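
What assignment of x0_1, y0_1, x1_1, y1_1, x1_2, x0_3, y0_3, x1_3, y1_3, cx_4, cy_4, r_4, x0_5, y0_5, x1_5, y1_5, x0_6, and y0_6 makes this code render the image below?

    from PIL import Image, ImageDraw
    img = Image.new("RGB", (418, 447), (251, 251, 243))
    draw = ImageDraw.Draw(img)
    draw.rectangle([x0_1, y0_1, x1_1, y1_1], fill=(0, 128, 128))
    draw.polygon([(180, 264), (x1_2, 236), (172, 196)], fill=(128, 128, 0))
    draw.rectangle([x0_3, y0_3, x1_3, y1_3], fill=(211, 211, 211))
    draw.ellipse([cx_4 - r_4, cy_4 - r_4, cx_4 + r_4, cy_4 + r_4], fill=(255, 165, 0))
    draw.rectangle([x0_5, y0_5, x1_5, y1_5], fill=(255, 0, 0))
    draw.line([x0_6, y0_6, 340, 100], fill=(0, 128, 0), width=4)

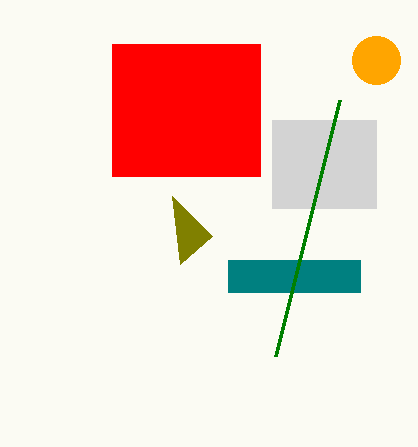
x0_1 = 228; y0_1 = 260; x1_1 = 360; y1_1 = 292; x1_2 = 212; x0_3 = 272; y0_3 = 120; x1_3 = 376; y1_3 = 208; cx_4 = 376; cy_4 = 60; r_4 = 24; x0_5 = 112; y0_5 = 44; x1_5 = 260; y1_5 = 176; x0_6 = 276; y0_6 = 356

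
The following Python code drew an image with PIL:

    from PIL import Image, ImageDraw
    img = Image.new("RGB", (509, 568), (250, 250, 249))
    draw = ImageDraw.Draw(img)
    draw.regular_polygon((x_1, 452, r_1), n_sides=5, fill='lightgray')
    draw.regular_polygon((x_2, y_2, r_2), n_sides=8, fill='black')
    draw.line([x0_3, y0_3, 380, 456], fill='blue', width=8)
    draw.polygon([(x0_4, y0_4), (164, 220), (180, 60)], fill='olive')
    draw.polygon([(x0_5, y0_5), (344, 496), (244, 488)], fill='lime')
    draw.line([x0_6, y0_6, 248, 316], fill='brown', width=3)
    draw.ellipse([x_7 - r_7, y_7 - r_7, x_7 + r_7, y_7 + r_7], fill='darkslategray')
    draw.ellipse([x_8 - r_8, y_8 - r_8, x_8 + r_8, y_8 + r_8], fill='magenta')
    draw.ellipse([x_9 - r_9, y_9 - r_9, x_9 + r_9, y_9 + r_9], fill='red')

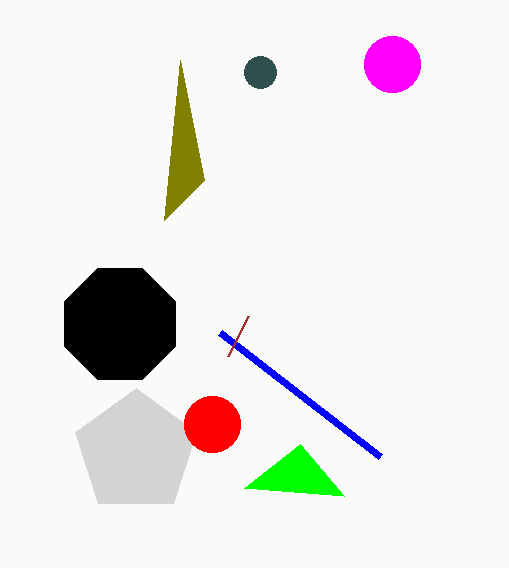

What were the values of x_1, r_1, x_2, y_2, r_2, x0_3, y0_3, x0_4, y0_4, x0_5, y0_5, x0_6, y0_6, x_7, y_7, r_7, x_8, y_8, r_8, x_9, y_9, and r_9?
x_1 = 136
r_1 = 64
x_2 = 120
y_2 = 324
r_2 = 60
x0_3 = 220
y0_3 = 332
x0_4 = 204
y0_4 = 180
x0_5 = 300
y0_5 = 444
x0_6 = 228
y0_6 = 356
x_7 = 260
y_7 = 72
r_7 = 16
x_8 = 392
y_8 = 64
r_8 = 28
x_9 = 212
y_9 = 424
r_9 = 28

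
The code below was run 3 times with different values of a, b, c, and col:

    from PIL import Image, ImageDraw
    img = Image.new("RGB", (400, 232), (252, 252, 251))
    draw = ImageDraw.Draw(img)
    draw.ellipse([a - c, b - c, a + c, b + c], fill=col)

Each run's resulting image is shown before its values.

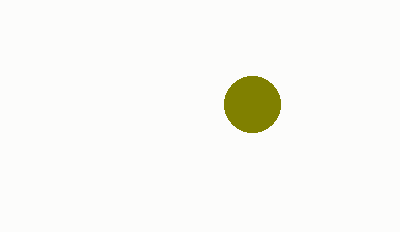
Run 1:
a = 252, b = 104, c = 28, col = 'olive'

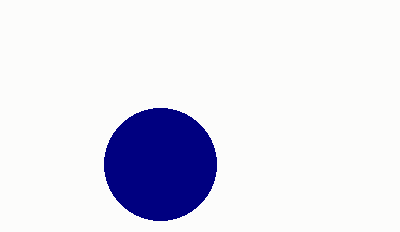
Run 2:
a = 160; b = 164; c = 56; col = 'navy'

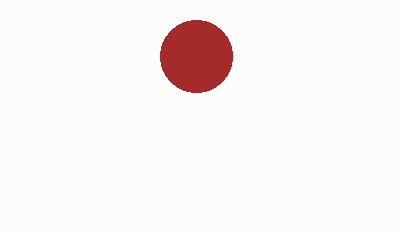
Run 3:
a = 196
b = 56
c = 36
col = 'brown'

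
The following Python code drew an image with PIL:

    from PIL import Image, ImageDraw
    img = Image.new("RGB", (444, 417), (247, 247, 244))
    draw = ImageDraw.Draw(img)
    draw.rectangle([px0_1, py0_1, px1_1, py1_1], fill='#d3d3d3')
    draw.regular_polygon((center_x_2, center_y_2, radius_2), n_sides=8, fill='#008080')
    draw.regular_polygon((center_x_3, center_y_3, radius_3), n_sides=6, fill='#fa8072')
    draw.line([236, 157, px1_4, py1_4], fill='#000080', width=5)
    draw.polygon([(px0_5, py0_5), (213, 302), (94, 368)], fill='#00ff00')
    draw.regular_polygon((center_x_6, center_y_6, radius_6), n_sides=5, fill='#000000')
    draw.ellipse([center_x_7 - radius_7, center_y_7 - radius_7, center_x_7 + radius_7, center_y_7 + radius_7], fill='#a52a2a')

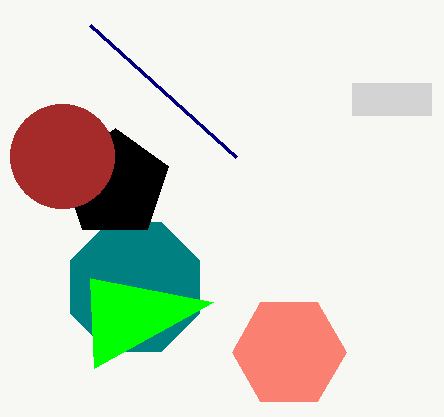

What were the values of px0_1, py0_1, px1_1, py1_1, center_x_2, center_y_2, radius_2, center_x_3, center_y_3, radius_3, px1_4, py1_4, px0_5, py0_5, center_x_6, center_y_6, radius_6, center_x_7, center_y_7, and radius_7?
px0_1 = 352
py0_1 = 83
px1_1 = 431
py1_1 = 115
center_x_2 = 135
center_y_2 = 287
radius_2 = 70
center_x_3 = 289
center_y_3 = 352
radius_3 = 57
px1_4 = 90
py1_4 = 25
px0_5 = 90
py0_5 = 278
center_x_6 = 115
center_y_6 = 184
radius_6 = 56
center_x_7 = 62
center_y_7 = 156
radius_7 = 52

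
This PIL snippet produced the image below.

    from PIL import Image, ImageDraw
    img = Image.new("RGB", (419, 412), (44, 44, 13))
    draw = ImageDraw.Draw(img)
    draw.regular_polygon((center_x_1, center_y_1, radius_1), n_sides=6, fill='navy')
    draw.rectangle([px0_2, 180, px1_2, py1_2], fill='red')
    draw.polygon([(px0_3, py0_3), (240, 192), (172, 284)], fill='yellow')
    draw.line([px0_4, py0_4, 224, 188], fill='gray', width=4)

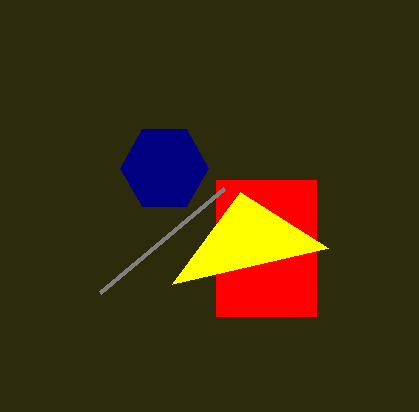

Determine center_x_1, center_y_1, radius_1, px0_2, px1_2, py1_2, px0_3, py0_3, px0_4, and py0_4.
center_x_1 = 164
center_y_1 = 168
radius_1 = 44
px0_2 = 216
px1_2 = 316
py1_2 = 316
px0_3 = 328
py0_3 = 248
px0_4 = 100
py0_4 = 292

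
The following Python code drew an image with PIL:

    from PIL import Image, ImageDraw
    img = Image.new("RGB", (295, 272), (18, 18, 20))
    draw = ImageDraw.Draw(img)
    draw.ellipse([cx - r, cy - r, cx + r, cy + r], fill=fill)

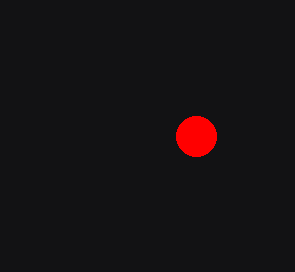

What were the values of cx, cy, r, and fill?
cx = 196; cy = 136; r = 20; fill = 'red'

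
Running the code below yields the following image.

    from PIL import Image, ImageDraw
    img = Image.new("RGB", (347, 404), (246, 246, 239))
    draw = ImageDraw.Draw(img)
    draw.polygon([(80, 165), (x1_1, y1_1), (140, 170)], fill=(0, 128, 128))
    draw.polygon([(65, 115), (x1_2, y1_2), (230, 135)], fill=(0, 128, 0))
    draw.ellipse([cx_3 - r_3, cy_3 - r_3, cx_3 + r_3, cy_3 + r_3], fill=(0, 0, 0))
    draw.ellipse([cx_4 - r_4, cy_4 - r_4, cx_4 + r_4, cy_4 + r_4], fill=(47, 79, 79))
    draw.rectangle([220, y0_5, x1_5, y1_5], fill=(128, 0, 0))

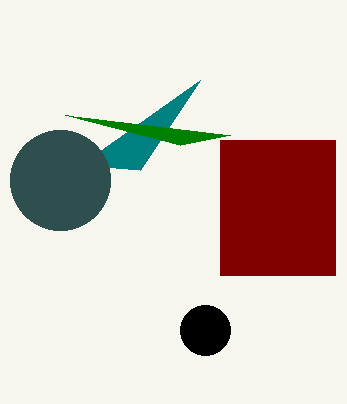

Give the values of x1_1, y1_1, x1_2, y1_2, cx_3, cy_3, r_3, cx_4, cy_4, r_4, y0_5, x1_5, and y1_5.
x1_1 = 200, y1_1 = 80, x1_2 = 180, y1_2 = 145, cx_3 = 205, cy_3 = 330, r_3 = 25, cx_4 = 60, cy_4 = 180, r_4 = 50, y0_5 = 140, x1_5 = 335, y1_5 = 275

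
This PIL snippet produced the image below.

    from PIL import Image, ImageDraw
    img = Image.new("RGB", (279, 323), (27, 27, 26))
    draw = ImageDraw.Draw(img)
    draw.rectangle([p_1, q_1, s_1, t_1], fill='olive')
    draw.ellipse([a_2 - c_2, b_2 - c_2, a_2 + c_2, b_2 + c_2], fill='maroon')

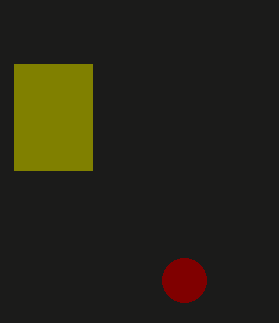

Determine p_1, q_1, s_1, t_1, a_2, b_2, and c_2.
p_1 = 14, q_1 = 64, s_1 = 92, t_1 = 170, a_2 = 184, b_2 = 280, c_2 = 22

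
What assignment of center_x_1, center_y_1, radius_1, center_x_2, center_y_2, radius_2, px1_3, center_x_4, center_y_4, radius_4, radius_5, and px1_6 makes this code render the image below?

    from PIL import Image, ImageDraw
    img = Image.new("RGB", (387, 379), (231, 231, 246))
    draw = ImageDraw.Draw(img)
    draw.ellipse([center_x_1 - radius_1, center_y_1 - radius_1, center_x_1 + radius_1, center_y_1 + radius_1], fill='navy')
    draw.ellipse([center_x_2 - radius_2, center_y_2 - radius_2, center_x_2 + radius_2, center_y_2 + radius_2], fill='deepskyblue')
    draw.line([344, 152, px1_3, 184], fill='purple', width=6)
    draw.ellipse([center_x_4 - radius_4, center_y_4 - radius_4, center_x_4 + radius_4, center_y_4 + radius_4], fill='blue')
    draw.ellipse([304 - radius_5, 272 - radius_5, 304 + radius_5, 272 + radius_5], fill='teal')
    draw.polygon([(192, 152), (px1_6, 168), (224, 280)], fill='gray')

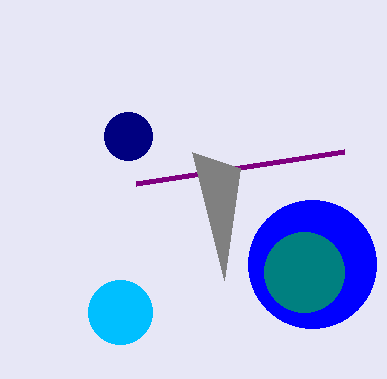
center_x_1 = 128; center_y_1 = 136; radius_1 = 24; center_x_2 = 120; center_y_2 = 312; radius_2 = 32; px1_3 = 136; center_x_4 = 312; center_y_4 = 264; radius_4 = 64; radius_5 = 40; px1_6 = 240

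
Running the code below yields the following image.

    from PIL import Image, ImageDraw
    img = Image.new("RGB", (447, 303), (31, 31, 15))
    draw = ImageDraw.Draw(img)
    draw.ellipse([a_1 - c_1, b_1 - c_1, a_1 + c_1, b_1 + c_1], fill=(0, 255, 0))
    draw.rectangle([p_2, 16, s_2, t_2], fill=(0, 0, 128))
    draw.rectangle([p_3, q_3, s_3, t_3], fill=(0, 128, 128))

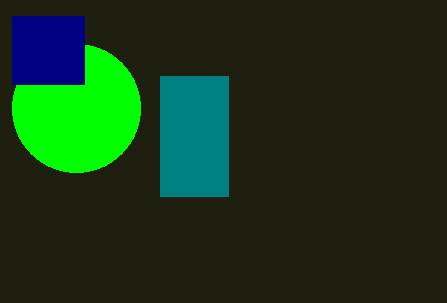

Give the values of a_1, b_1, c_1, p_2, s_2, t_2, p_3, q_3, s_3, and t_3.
a_1 = 76
b_1 = 108
c_1 = 64
p_2 = 12
s_2 = 84
t_2 = 84
p_3 = 160
q_3 = 76
s_3 = 228
t_3 = 196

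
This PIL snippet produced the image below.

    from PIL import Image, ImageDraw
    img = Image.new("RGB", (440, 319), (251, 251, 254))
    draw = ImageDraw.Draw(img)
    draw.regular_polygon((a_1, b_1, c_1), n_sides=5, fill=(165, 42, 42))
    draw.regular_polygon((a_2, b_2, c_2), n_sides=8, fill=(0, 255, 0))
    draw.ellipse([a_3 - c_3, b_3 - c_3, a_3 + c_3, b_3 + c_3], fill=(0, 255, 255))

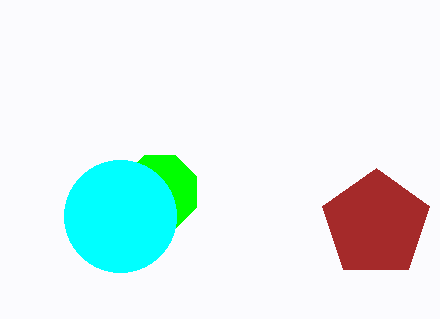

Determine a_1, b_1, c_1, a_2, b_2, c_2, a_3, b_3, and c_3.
a_1 = 376
b_1 = 224
c_1 = 56
a_2 = 160
b_2 = 192
c_2 = 40
a_3 = 120
b_3 = 216
c_3 = 56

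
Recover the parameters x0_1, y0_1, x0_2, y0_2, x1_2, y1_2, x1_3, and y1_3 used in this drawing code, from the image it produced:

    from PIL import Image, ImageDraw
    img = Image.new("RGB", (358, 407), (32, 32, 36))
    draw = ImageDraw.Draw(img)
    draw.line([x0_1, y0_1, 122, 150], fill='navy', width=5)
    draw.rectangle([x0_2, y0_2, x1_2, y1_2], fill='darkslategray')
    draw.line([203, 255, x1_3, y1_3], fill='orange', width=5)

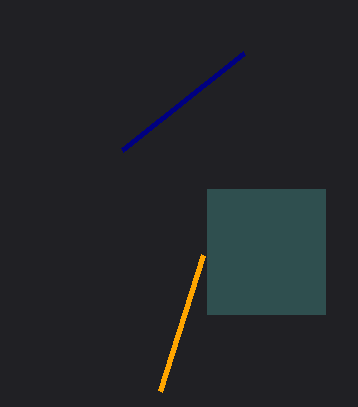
x0_1 = 244
y0_1 = 53
x0_2 = 207
y0_2 = 189
x1_2 = 325
y1_2 = 314
x1_3 = 160
y1_3 = 391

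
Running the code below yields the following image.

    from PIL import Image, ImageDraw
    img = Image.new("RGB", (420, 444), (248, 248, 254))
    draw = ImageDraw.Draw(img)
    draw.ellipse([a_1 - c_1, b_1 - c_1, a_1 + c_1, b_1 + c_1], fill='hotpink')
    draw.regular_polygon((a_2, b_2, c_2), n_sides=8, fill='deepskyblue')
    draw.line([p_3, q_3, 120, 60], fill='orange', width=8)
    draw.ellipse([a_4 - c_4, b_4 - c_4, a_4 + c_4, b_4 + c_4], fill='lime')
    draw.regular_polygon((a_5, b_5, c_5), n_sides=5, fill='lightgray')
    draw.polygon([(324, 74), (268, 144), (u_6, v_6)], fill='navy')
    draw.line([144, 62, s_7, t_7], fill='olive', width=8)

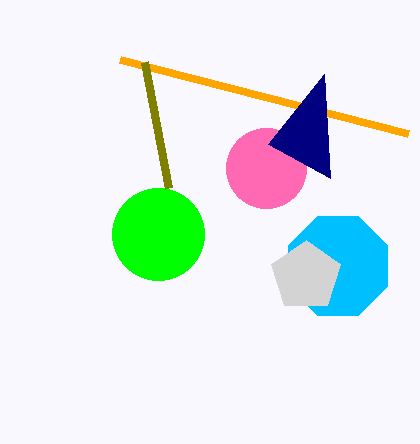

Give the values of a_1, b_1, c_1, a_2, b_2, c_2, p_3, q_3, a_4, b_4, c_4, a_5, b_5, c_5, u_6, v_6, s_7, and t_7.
a_1 = 266, b_1 = 168, c_1 = 40, a_2 = 338, b_2 = 266, c_2 = 54, p_3 = 408, q_3 = 134, a_4 = 158, b_4 = 234, c_4 = 46, a_5 = 306, b_5 = 276, c_5 = 36, u_6 = 330, v_6 = 178, s_7 = 168, t_7 = 188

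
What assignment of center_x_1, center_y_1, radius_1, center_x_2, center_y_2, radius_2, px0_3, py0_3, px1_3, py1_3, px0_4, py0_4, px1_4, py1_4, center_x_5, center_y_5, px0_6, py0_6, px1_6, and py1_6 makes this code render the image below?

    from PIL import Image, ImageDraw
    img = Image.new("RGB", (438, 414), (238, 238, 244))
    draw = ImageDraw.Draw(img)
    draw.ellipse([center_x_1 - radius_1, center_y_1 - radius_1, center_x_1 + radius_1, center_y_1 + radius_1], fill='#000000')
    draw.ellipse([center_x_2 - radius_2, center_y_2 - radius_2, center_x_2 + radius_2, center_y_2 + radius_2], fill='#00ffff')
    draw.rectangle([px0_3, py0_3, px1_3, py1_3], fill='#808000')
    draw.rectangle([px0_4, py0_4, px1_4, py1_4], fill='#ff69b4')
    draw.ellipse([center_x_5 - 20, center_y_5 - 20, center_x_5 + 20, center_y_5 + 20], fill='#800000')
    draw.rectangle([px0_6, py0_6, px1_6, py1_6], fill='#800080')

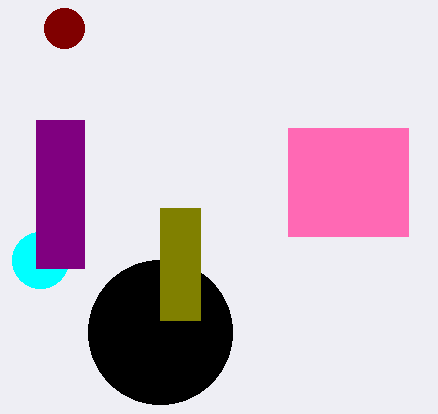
center_x_1 = 160; center_y_1 = 332; radius_1 = 72; center_x_2 = 40; center_y_2 = 260; radius_2 = 28; px0_3 = 160; py0_3 = 208; px1_3 = 200; py1_3 = 320; px0_4 = 288; py0_4 = 128; px1_4 = 408; py1_4 = 236; center_x_5 = 64; center_y_5 = 28; px0_6 = 36; py0_6 = 120; px1_6 = 84; py1_6 = 268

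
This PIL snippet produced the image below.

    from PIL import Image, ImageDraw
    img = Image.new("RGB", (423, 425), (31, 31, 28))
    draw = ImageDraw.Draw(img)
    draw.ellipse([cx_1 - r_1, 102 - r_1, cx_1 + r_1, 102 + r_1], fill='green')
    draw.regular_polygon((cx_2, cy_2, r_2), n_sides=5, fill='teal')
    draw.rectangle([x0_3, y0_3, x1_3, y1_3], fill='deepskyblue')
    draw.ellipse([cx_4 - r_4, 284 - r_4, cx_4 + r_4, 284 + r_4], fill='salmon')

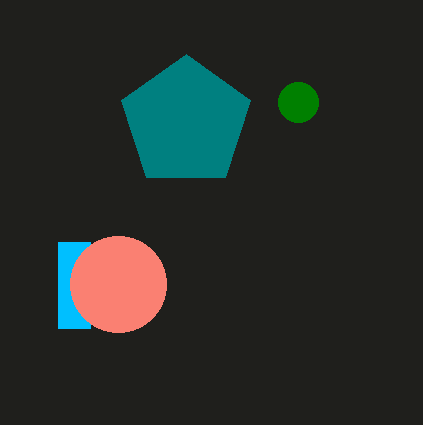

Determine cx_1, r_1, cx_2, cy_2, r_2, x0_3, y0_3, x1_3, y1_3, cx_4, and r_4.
cx_1 = 298
r_1 = 20
cx_2 = 186
cy_2 = 122
r_2 = 68
x0_3 = 58
y0_3 = 242
x1_3 = 90
y1_3 = 328
cx_4 = 118
r_4 = 48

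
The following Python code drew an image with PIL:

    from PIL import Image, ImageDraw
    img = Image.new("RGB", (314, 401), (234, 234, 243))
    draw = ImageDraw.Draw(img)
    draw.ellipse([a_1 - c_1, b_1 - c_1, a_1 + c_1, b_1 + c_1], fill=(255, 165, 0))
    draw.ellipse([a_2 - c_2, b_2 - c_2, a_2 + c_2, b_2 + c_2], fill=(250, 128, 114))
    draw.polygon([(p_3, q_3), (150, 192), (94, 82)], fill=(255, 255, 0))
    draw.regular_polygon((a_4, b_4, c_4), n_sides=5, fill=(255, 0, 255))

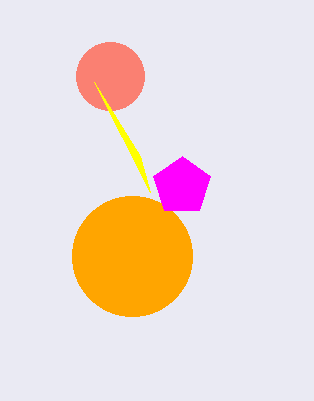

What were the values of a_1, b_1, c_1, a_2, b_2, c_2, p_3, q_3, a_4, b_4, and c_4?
a_1 = 132, b_1 = 256, c_1 = 60, a_2 = 110, b_2 = 76, c_2 = 34, p_3 = 140, q_3 = 156, a_4 = 182, b_4 = 186, c_4 = 30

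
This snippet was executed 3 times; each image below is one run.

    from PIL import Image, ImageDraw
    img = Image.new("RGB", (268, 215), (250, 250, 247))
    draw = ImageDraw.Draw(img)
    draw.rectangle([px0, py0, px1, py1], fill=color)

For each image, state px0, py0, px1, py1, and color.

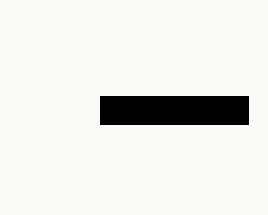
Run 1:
px0 = 100; py0 = 96; px1 = 248; py1 = 124; color = 'black'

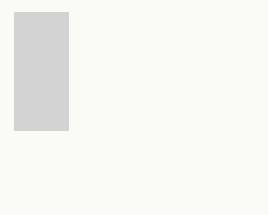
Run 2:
px0 = 14
py0 = 12
px1 = 68
py1 = 130
color = 'lightgray'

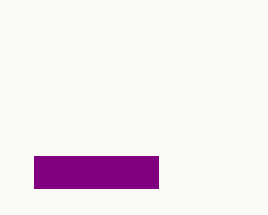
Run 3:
px0 = 34
py0 = 156
px1 = 158
py1 = 188
color = 'purple'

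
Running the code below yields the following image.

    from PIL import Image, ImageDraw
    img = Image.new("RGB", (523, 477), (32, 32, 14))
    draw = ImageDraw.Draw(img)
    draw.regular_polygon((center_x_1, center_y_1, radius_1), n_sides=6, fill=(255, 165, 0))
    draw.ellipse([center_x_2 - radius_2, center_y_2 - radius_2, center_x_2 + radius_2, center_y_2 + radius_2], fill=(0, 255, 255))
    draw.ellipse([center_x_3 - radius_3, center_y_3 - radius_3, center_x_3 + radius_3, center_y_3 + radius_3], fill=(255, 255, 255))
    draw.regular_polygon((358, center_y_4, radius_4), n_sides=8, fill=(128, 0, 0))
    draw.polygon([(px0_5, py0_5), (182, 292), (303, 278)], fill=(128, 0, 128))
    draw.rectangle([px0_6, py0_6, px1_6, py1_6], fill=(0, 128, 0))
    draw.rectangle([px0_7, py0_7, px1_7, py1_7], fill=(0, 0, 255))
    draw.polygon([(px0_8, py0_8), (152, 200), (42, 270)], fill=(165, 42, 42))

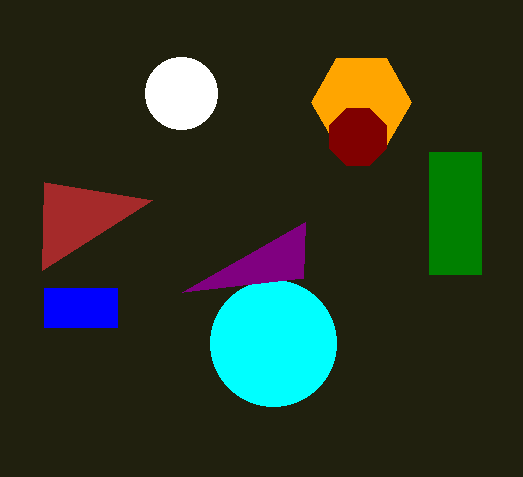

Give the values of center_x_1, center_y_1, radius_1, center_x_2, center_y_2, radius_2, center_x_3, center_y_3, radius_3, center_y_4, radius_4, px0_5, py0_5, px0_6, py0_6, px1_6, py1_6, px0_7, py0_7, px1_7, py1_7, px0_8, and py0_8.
center_x_1 = 361, center_y_1 = 102, radius_1 = 50, center_x_2 = 273, center_y_2 = 343, radius_2 = 63, center_x_3 = 181, center_y_3 = 93, radius_3 = 36, center_y_4 = 137, radius_4 = 31, px0_5 = 305, py0_5 = 222, px0_6 = 429, py0_6 = 152, px1_6 = 481, py1_6 = 274, px0_7 = 44, py0_7 = 288, px1_7 = 117, py1_7 = 327, px0_8 = 44, py0_8 = 182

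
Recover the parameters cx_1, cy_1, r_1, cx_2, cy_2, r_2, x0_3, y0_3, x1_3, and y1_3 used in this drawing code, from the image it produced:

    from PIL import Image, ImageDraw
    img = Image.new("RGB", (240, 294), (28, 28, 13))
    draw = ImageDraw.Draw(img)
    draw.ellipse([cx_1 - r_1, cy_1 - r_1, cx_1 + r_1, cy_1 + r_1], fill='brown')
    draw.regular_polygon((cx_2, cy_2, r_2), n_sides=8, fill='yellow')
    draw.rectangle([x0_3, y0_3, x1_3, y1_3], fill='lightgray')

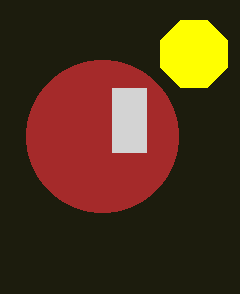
cx_1 = 102
cy_1 = 136
r_1 = 76
cx_2 = 194
cy_2 = 54
r_2 = 36
x0_3 = 112
y0_3 = 88
x1_3 = 146
y1_3 = 152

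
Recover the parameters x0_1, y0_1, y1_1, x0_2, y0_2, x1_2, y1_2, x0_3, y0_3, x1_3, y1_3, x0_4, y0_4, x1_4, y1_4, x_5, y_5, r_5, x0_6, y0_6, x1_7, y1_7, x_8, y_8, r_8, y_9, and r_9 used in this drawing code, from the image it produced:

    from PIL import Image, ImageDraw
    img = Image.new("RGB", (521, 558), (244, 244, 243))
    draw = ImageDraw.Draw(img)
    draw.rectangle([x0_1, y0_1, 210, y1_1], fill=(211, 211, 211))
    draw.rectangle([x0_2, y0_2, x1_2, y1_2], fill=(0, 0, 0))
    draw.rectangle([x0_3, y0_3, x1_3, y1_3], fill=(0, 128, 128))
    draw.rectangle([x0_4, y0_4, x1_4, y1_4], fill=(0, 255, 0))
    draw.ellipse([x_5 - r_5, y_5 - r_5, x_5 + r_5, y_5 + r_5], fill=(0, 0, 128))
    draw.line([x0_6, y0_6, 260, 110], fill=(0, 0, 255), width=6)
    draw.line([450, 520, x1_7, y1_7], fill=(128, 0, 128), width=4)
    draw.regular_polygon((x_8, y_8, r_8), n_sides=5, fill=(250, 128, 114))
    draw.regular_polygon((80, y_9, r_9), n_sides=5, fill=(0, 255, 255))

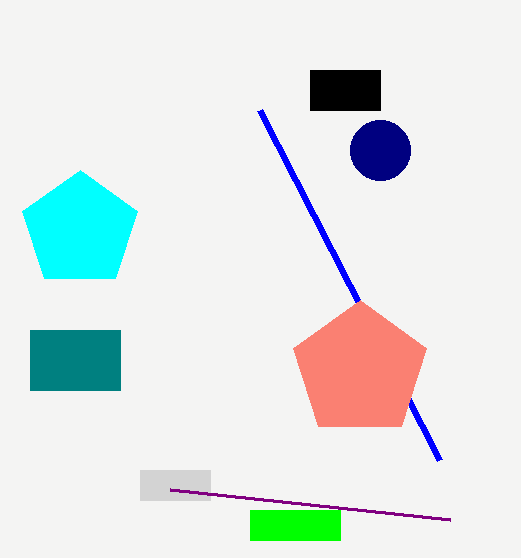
x0_1 = 140, y0_1 = 470, y1_1 = 500, x0_2 = 310, y0_2 = 70, x1_2 = 380, y1_2 = 110, x0_3 = 30, y0_3 = 330, x1_3 = 120, y1_3 = 390, x0_4 = 250, y0_4 = 510, x1_4 = 340, y1_4 = 540, x_5 = 380, y_5 = 150, r_5 = 30, x0_6 = 440, y0_6 = 460, x1_7 = 170, y1_7 = 490, x_8 = 360, y_8 = 370, r_8 = 70, y_9 = 230, r_9 = 60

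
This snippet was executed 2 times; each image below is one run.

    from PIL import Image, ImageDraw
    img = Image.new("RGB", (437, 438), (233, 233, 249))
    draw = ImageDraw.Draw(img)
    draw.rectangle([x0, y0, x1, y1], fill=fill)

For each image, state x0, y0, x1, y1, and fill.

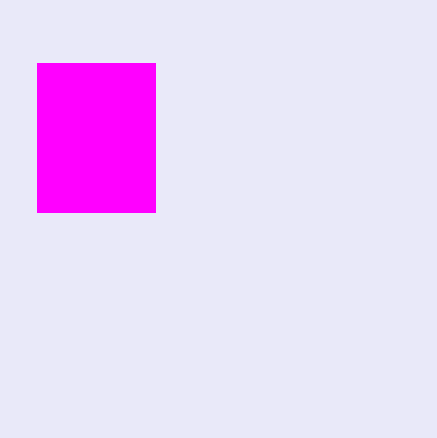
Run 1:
x0 = 37, y0 = 63, x1 = 155, y1 = 212, fill = 'magenta'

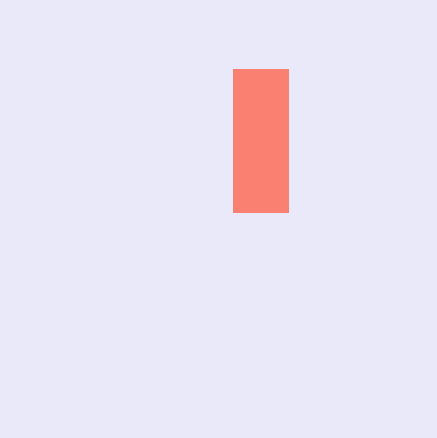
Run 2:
x0 = 233, y0 = 69, x1 = 288, y1 = 212, fill = 'salmon'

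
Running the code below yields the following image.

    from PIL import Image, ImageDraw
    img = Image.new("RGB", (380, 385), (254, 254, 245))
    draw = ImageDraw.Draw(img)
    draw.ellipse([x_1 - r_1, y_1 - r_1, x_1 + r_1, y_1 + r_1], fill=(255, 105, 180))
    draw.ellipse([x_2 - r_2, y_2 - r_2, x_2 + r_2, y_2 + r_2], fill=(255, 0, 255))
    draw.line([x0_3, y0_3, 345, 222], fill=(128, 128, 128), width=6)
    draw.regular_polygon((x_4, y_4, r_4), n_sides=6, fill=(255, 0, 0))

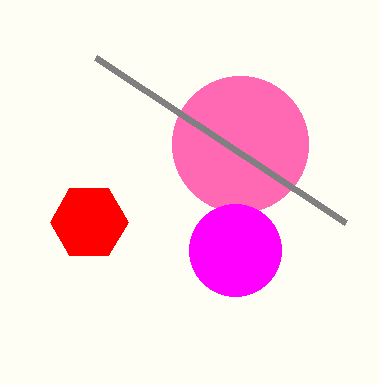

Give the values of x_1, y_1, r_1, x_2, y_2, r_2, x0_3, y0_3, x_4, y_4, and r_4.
x_1 = 240
y_1 = 144
r_1 = 68
x_2 = 235
y_2 = 250
r_2 = 46
x0_3 = 95
y0_3 = 57
x_4 = 89
y_4 = 222
r_4 = 39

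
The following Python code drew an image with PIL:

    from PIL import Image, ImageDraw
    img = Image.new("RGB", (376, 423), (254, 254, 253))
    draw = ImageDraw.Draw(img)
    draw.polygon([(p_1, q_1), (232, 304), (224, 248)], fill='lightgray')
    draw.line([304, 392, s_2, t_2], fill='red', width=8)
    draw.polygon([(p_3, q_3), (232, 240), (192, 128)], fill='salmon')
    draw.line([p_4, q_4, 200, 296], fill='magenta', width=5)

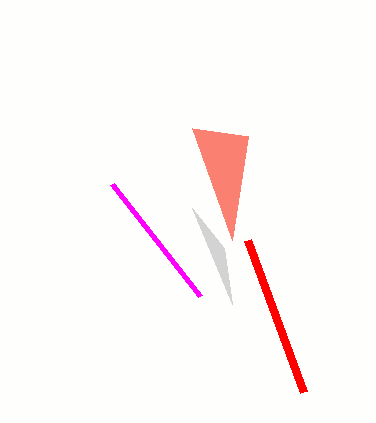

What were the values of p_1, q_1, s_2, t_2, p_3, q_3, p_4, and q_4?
p_1 = 192, q_1 = 208, s_2 = 248, t_2 = 240, p_3 = 248, q_3 = 136, p_4 = 112, q_4 = 184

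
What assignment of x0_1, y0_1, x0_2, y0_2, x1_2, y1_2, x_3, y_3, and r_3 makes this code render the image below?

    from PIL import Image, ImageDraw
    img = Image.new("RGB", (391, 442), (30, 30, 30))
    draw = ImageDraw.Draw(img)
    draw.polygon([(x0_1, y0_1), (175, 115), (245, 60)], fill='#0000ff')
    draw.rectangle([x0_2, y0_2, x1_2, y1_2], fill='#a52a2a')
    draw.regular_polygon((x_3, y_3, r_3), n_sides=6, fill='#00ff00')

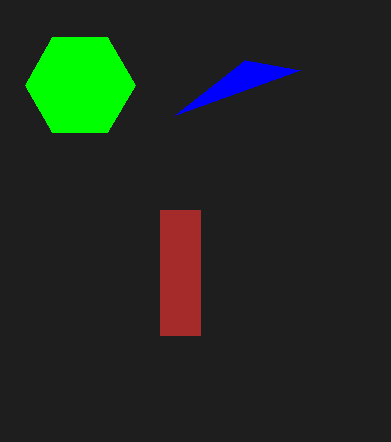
x0_1 = 300
y0_1 = 70
x0_2 = 160
y0_2 = 210
x1_2 = 200
y1_2 = 335
x_3 = 80
y_3 = 85
r_3 = 55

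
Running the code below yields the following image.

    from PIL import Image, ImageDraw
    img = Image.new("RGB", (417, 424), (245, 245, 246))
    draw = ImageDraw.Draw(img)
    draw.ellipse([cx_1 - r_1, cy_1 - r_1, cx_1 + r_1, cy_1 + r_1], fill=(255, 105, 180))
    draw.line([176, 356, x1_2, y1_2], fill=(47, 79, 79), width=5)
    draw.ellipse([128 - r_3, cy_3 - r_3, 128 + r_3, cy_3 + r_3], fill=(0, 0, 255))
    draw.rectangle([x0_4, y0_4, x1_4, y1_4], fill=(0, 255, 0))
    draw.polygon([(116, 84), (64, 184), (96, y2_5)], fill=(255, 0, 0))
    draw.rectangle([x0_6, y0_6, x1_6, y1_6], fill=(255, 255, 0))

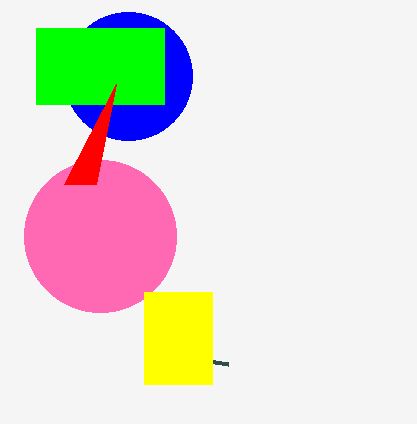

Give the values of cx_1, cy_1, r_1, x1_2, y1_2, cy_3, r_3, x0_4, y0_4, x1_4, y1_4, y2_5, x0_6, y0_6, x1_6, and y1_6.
cx_1 = 100; cy_1 = 236; r_1 = 76; x1_2 = 228; y1_2 = 364; cy_3 = 76; r_3 = 64; x0_4 = 36; y0_4 = 28; x1_4 = 164; y1_4 = 104; y2_5 = 184; x0_6 = 144; y0_6 = 292; x1_6 = 212; y1_6 = 384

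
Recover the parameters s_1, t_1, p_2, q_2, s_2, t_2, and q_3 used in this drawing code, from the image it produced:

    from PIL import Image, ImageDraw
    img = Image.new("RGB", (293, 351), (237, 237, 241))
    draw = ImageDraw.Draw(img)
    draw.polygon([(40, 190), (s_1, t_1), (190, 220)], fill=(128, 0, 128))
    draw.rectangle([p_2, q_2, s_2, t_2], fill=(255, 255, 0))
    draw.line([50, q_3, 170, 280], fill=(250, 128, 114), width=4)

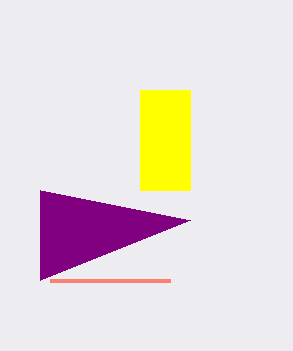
s_1 = 40, t_1 = 280, p_2 = 140, q_2 = 90, s_2 = 190, t_2 = 190, q_3 = 280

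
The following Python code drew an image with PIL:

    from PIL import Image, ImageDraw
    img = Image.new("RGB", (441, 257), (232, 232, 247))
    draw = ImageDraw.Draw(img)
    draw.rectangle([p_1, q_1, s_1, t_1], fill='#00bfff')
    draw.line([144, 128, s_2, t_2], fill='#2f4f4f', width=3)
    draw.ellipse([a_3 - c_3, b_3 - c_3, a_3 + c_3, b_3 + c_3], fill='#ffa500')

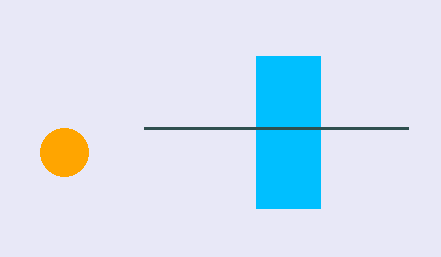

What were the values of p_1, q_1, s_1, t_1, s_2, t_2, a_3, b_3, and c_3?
p_1 = 256, q_1 = 56, s_1 = 320, t_1 = 208, s_2 = 408, t_2 = 128, a_3 = 64, b_3 = 152, c_3 = 24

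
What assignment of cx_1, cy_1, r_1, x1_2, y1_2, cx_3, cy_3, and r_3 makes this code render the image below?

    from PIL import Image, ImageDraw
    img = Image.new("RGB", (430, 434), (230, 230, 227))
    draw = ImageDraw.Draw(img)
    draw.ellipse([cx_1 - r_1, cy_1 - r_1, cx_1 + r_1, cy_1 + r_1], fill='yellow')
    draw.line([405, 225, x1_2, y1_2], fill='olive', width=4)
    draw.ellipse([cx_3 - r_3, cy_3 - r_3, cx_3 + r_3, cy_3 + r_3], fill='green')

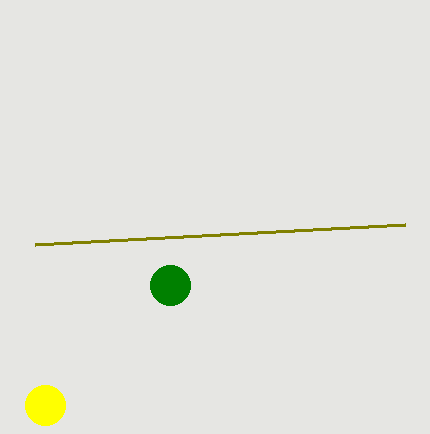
cx_1 = 45, cy_1 = 405, r_1 = 20, x1_2 = 35, y1_2 = 245, cx_3 = 170, cy_3 = 285, r_3 = 20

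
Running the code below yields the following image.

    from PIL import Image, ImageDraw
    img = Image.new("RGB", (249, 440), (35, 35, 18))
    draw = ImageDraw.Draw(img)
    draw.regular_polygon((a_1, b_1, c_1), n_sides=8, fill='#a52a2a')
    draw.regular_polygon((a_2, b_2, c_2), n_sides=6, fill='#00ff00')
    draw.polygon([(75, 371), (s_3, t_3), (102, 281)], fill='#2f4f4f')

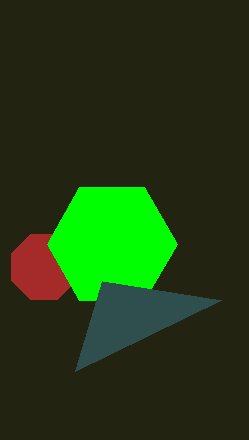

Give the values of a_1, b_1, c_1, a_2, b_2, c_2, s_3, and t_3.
a_1 = 44, b_1 = 267, c_1 = 35, a_2 = 112, b_2 = 244, c_2 = 65, s_3 = 221, t_3 = 300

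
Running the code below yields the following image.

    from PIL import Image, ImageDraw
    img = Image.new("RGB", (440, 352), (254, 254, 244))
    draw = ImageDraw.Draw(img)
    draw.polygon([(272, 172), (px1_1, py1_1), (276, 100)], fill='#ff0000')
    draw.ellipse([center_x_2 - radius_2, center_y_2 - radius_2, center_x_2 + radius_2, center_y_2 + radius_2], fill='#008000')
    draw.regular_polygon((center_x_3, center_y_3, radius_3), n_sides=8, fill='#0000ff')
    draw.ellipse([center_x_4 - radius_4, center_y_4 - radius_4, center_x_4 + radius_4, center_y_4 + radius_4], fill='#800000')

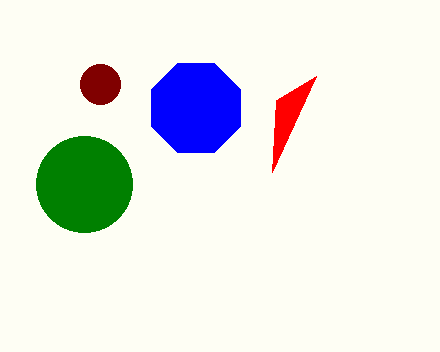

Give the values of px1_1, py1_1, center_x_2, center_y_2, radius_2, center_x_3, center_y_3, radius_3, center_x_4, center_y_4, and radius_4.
px1_1 = 316, py1_1 = 76, center_x_2 = 84, center_y_2 = 184, radius_2 = 48, center_x_3 = 196, center_y_3 = 108, radius_3 = 48, center_x_4 = 100, center_y_4 = 84, radius_4 = 20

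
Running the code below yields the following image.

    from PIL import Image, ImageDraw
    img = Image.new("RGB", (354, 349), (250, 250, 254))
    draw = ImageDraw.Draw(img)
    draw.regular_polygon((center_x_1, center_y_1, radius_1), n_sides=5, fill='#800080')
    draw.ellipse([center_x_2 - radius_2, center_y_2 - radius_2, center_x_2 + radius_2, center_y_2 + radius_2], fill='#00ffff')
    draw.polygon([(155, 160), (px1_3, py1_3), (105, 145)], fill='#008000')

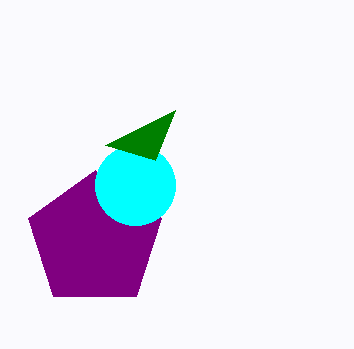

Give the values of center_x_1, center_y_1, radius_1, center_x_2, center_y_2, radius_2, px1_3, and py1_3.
center_x_1 = 95, center_y_1 = 240, radius_1 = 70, center_x_2 = 135, center_y_2 = 185, radius_2 = 40, px1_3 = 175, py1_3 = 110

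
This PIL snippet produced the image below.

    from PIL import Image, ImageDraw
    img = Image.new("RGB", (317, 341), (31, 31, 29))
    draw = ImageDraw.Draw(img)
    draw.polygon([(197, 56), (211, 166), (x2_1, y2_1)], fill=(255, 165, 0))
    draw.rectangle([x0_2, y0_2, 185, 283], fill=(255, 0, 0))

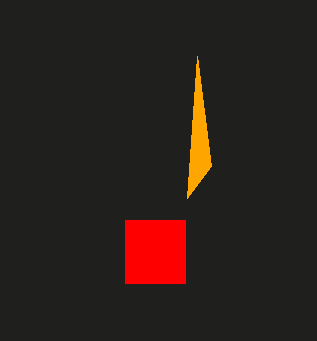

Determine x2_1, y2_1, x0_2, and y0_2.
x2_1 = 187, y2_1 = 198, x0_2 = 125, y0_2 = 220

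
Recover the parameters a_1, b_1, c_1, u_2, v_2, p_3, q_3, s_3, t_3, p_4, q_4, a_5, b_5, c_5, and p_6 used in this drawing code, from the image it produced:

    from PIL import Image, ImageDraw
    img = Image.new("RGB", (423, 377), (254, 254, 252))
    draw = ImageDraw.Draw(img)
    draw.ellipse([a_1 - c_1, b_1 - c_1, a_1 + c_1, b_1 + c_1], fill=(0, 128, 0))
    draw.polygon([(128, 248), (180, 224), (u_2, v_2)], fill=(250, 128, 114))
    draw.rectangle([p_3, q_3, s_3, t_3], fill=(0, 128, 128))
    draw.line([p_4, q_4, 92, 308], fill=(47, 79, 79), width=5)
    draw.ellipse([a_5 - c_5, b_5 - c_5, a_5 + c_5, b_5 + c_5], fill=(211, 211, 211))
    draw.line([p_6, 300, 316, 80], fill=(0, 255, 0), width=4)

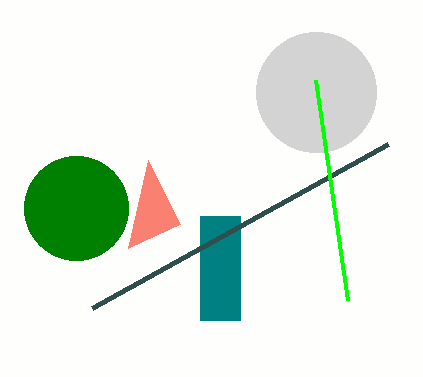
a_1 = 76; b_1 = 208; c_1 = 52; u_2 = 148; v_2 = 160; p_3 = 200; q_3 = 216; s_3 = 240; t_3 = 320; p_4 = 388; q_4 = 144; a_5 = 316; b_5 = 92; c_5 = 60; p_6 = 348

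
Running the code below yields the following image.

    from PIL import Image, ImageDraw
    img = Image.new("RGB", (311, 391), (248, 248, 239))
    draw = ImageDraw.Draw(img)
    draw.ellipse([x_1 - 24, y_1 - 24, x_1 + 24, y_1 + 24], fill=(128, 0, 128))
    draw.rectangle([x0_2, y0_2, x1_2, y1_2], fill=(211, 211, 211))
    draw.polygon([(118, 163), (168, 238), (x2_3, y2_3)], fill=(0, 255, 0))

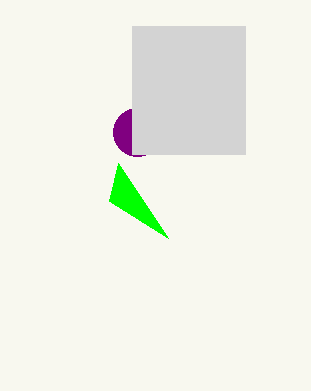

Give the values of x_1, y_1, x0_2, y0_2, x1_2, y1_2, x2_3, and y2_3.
x_1 = 137, y_1 = 132, x0_2 = 132, y0_2 = 26, x1_2 = 245, y1_2 = 154, x2_3 = 109, y2_3 = 201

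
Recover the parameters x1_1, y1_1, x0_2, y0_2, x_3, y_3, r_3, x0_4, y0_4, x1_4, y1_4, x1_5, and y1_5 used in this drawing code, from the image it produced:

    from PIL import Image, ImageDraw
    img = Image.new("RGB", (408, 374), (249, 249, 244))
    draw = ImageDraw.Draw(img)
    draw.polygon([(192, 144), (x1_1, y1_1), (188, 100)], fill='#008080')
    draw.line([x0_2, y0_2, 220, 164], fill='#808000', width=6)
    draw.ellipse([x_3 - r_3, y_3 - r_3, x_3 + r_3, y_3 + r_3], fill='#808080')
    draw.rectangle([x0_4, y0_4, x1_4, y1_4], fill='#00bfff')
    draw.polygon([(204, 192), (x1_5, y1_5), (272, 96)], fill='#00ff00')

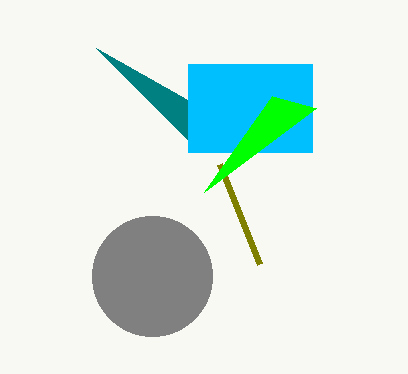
x1_1 = 96; y1_1 = 48; x0_2 = 260; y0_2 = 264; x_3 = 152; y_3 = 276; r_3 = 60; x0_4 = 188; y0_4 = 64; x1_4 = 312; y1_4 = 152; x1_5 = 316; y1_5 = 108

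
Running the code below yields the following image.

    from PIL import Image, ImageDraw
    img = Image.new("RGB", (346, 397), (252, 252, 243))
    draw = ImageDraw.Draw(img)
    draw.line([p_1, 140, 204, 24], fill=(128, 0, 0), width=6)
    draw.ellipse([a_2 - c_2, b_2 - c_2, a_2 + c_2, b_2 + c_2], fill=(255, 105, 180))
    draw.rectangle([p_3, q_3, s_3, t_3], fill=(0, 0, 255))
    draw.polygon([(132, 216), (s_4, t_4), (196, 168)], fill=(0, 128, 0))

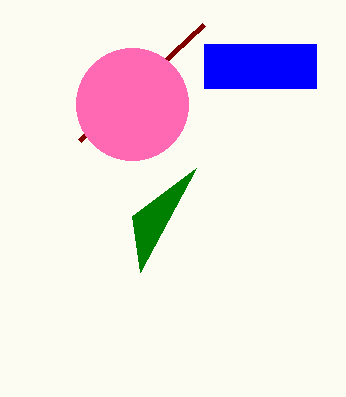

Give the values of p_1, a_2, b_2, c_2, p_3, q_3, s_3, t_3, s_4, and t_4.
p_1 = 80
a_2 = 132
b_2 = 104
c_2 = 56
p_3 = 204
q_3 = 44
s_3 = 316
t_3 = 88
s_4 = 140
t_4 = 272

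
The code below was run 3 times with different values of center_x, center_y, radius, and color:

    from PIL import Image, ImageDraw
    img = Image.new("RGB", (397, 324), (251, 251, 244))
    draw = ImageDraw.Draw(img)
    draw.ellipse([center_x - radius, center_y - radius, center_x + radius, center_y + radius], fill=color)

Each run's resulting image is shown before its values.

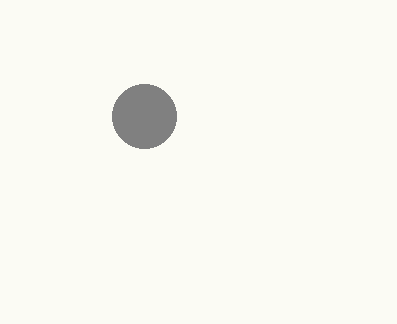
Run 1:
center_x = 144; center_y = 116; radius = 32; color = 'gray'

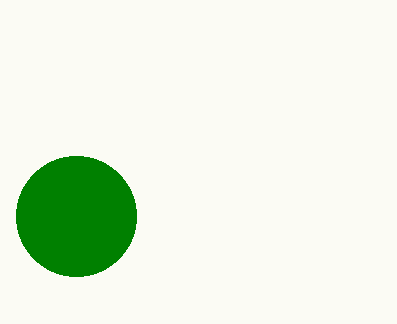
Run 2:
center_x = 76
center_y = 216
radius = 60
color = 'green'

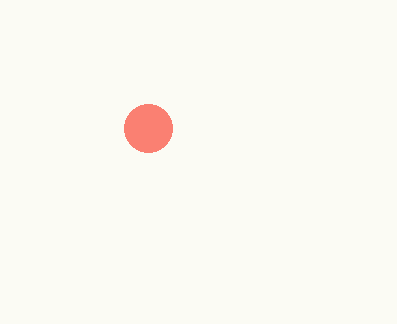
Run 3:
center_x = 148
center_y = 128
radius = 24
color = 'salmon'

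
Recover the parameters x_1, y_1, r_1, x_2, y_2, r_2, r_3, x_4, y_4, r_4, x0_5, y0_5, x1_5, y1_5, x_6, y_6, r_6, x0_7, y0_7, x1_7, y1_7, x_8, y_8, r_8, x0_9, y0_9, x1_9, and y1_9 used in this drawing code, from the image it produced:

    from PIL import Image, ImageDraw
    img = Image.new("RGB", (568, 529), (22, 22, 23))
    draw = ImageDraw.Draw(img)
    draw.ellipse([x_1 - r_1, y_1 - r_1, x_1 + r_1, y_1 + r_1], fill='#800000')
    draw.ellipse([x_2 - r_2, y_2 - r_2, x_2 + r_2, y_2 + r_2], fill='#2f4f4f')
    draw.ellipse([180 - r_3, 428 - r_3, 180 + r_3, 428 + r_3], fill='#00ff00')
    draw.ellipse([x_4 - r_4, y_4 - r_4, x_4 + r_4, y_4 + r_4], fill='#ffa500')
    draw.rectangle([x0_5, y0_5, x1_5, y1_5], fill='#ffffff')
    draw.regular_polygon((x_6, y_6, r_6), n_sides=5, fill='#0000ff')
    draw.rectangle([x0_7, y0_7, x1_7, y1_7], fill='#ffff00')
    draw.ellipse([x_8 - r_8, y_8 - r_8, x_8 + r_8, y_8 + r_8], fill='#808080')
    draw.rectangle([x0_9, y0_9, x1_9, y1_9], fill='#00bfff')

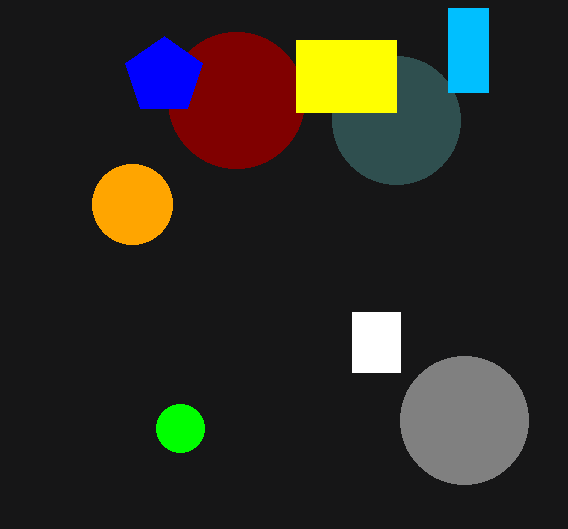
x_1 = 236; y_1 = 100; r_1 = 68; x_2 = 396; y_2 = 120; r_2 = 64; r_3 = 24; x_4 = 132; y_4 = 204; r_4 = 40; x0_5 = 352; y0_5 = 312; x1_5 = 400; y1_5 = 372; x_6 = 164; y_6 = 76; r_6 = 40; x0_7 = 296; y0_7 = 40; x1_7 = 396; y1_7 = 112; x_8 = 464; y_8 = 420; r_8 = 64; x0_9 = 448; y0_9 = 8; x1_9 = 488; y1_9 = 92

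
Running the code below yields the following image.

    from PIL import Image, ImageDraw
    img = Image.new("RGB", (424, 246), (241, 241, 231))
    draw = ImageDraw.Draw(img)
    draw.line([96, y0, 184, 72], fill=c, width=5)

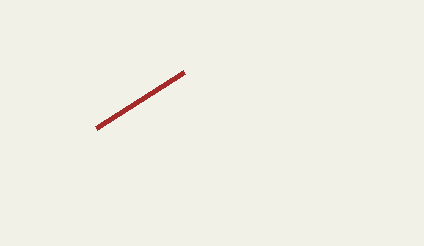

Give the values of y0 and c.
y0 = 128
c = 'brown'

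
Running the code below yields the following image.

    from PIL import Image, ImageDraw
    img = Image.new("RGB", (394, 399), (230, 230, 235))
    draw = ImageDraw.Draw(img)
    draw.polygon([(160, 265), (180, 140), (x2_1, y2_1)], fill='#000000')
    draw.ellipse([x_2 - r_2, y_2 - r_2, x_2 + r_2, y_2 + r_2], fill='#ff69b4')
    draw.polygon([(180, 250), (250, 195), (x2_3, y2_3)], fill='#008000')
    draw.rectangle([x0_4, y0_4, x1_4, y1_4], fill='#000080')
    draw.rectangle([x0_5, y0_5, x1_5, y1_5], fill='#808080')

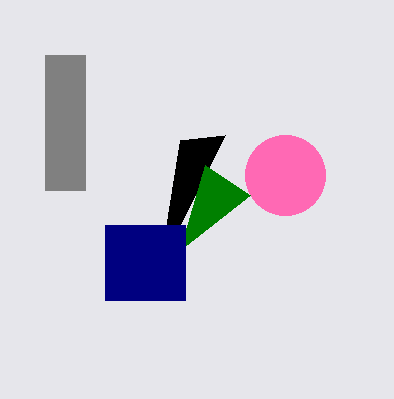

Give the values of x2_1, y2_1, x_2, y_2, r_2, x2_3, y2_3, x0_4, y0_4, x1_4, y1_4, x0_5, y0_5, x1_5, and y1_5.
x2_1 = 225
y2_1 = 135
x_2 = 285
y_2 = 175
r_2 = 40
x2_3 = 205
y2_3 = 165
x0_4 = 105
y0_4 = 225
x1_4 = 185
y1_4 = 300
x0_5 = 45
y0_5 = 55
x1_5 = 85
y1_5 = 190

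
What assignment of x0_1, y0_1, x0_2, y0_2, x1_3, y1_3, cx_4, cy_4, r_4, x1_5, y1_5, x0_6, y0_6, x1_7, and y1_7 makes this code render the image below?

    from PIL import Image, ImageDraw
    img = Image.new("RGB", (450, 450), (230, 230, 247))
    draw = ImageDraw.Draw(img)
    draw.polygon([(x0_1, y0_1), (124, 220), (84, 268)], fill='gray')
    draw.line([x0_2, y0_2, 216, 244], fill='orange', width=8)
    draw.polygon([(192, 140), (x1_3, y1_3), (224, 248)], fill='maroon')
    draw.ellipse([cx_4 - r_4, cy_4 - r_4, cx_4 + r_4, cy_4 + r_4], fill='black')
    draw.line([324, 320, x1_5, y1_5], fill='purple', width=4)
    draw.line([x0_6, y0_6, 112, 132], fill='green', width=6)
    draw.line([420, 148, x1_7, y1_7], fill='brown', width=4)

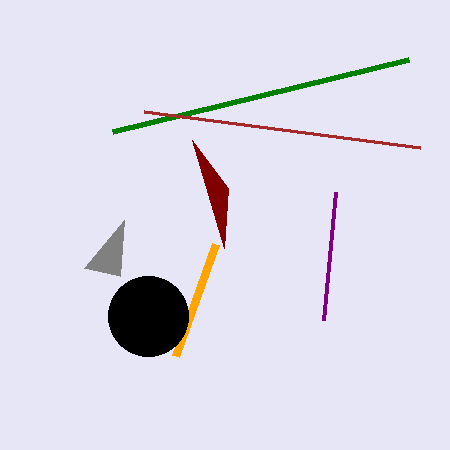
x0_1 = 120
y0_1 = 276
x0_2 = 176
y0_2 = 356
x1_3 = 228
y1_3 = 188
cx_4 = 148
cy_4 = 316
r_4 = 40
x1_5 = 336
y1_5 = 192
x0_6 = 408
y0_6 = 60
x1_7 = 144
y1_7 = 112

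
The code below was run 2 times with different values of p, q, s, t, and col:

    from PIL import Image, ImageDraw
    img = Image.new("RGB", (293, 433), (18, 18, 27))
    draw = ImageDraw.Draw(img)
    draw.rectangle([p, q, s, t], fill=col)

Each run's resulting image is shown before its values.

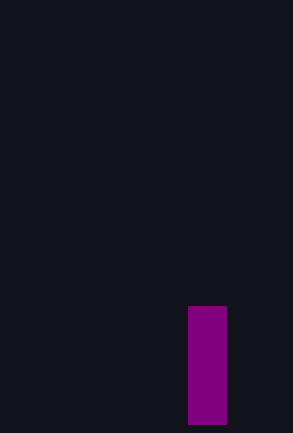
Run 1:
p = 188; q = 306; s = 226; t = 424; col = 'purple'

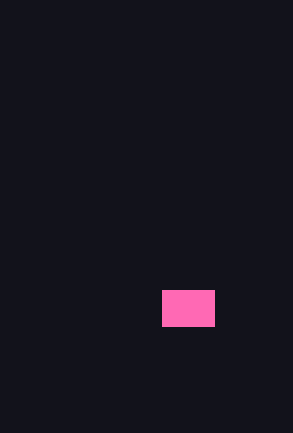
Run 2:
p = 162; q = 290; s = 214; t = 326; col = 'hotpink'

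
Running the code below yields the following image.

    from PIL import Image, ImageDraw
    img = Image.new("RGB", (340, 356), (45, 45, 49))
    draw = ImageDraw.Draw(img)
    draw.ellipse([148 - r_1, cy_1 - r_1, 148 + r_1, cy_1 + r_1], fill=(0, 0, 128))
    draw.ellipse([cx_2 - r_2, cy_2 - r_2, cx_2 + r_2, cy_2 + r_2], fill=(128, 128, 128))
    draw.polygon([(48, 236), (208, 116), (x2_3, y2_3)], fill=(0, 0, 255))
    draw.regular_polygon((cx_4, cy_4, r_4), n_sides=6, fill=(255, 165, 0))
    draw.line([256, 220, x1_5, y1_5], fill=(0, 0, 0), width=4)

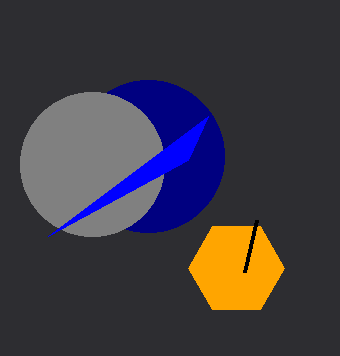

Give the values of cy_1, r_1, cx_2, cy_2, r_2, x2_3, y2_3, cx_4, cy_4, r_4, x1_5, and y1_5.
cy_1 = 156, r_1 = 76, cx_2 = 92, cy_2 = 164, r_2 = 72, x2_3 = 188, y2_3 = 160, cx_4 = 236, cy_4 = 268, r_4 = 48, x1_5 = 244, y1_5 = 272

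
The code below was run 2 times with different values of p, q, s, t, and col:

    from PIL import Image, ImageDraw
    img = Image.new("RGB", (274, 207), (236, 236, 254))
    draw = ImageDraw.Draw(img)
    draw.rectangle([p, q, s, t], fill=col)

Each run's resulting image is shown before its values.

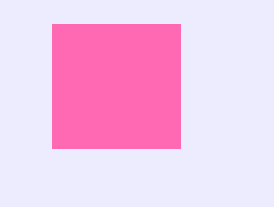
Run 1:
p = 52
q = 24
s = 180
t = 148
col = 'hotpink'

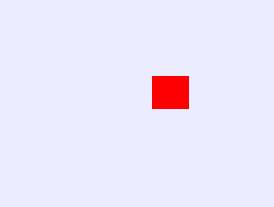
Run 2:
p = 152; q = 76; s = 188; t = 108; col = 'red'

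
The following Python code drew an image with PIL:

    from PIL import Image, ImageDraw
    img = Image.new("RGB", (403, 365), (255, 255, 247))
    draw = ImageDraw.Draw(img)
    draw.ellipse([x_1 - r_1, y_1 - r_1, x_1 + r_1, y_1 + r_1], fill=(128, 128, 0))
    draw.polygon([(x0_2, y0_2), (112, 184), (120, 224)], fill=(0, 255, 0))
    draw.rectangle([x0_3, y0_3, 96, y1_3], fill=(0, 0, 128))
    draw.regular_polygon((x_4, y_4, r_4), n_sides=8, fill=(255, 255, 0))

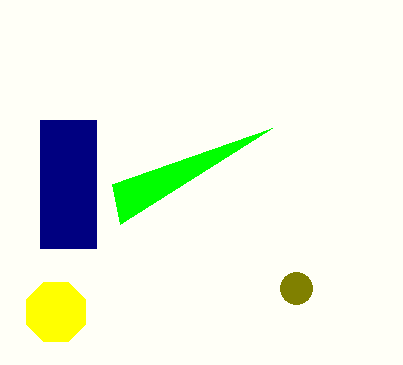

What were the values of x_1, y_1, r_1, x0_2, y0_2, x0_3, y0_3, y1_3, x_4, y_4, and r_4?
x_1 = 296; y_1 = 288; r_1 = 16; x0_2 = 272; y0_2 = 128; x0_3 = 40; y0_3 = 120; y1_3 = 248; x_4 = 56; y_4 = 312; r_4 = 32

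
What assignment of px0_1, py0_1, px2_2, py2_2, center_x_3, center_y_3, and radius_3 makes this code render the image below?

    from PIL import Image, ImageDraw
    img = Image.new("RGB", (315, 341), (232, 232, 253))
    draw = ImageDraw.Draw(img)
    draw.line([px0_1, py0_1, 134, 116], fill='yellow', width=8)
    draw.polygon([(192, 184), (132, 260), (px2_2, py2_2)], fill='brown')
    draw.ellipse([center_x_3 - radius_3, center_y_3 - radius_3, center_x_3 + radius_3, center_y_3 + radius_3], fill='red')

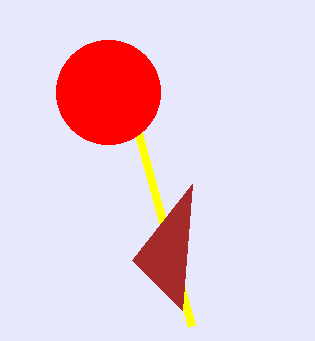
px0_1 = 192; py0_1 = 326; px2_2 = 182; py2_2 = 310; center_x_3 = 108; center_y_3 = 92; radius_3 = 52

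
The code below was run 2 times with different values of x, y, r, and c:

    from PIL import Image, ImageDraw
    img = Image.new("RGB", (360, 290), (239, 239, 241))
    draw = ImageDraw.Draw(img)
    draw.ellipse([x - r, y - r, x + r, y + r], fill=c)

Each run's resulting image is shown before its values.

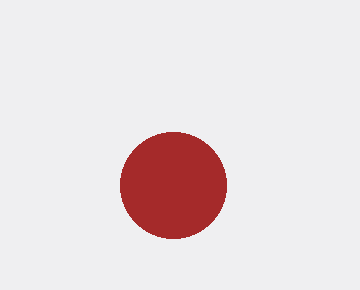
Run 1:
x = 173
y = 185
r = 53
c = 'brown'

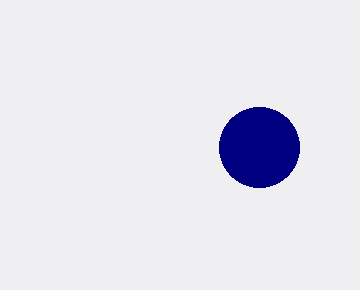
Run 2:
x = 259; y = 147; r = 40; c = 'navy'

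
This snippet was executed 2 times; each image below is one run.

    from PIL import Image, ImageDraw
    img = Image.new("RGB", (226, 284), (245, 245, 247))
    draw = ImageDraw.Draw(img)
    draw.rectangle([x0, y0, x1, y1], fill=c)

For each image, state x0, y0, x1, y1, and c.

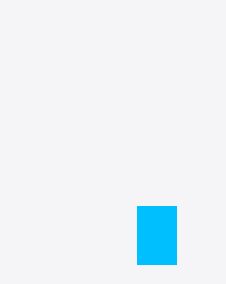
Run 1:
x0 = 137, y0 = 206, x1 = 176, y1 = 264, c = 'deepskyblue'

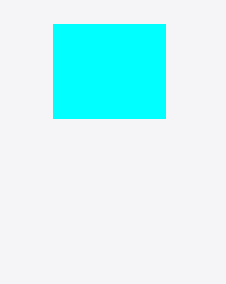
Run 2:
x0 = 53; y0 = 24; x1 = 165; y1 = 118; c = 'cyan'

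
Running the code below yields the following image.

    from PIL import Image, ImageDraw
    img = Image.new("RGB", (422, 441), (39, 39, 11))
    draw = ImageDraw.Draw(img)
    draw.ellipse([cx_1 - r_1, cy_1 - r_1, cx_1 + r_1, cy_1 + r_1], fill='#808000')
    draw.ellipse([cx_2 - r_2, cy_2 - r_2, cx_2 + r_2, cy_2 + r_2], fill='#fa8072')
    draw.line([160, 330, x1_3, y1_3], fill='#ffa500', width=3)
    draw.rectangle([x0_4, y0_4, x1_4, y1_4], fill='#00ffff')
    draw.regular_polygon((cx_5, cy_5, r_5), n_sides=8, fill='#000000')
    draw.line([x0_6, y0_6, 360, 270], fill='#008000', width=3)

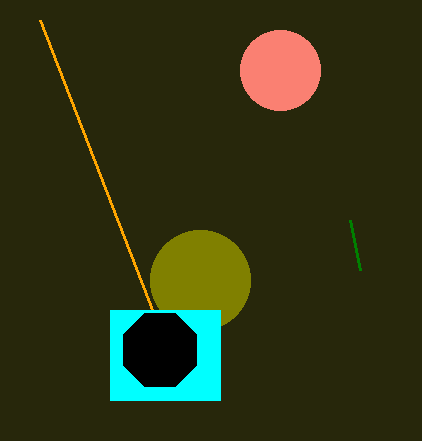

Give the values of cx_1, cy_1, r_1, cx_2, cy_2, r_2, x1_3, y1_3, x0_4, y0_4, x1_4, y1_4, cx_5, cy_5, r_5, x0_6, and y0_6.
cx_1 = 200, cy_1 = 280, r_1 = 50, cx_2 = 280, cy_2 = 70, r_2 = 40, x1_3 = 40, y1_3 = 20, x0_4 = 110, y0_4 = 310, x1_4 = 220, y1_4 = 400, cx_5 = 160, cy_5 = 350, r_5 = 40, x0_6 = 350, y0_6 = 220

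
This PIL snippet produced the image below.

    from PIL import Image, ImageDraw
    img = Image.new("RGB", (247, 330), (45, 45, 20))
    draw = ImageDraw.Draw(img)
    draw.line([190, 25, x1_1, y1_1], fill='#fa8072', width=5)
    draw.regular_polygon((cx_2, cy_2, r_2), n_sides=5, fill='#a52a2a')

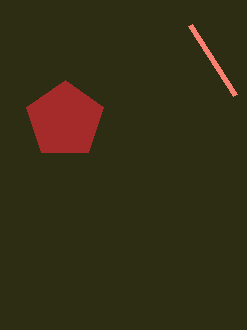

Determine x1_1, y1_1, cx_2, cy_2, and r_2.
x1_1 = 235; y1_1 = 95; cx_2 = 65; cy_2 = 120; r_2 = 40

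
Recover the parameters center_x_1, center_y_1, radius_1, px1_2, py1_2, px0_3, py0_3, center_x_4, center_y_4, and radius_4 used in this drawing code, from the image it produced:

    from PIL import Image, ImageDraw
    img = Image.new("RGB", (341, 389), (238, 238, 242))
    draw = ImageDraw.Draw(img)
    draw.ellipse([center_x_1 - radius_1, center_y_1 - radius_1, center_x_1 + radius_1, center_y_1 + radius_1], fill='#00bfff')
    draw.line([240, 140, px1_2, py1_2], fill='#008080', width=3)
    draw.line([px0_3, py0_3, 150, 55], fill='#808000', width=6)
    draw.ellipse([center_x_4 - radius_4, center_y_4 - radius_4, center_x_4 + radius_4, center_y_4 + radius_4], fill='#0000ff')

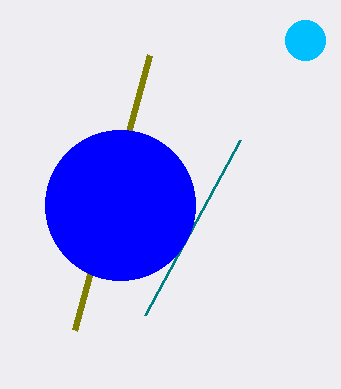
center_x_1 = 305; center_y_1 = 40; radius_1 = 20; px1_2 = 145; py1_2 = 315; px0_3 = 75; py0_3 = 330; center_x_4 = 120; center_y_4 = 205; radius_4 = 75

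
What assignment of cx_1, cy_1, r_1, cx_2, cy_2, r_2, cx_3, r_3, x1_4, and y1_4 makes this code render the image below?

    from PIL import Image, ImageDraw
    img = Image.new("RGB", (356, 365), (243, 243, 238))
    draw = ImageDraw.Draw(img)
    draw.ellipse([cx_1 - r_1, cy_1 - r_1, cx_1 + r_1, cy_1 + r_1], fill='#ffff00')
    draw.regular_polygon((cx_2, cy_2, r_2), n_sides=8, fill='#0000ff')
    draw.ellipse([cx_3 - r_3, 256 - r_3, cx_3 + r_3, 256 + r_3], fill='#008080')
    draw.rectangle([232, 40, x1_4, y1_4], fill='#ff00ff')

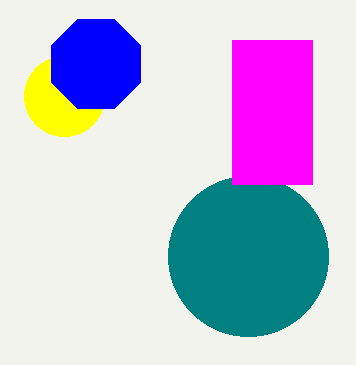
cx_1 = 64
cy_1 = 96
r_1 = 40
cx_2 = 96
cy_2 = 64
r_2 = 48
cx_3 = 248
r_3 = 80
x1_4 = 312
y1_4 = 184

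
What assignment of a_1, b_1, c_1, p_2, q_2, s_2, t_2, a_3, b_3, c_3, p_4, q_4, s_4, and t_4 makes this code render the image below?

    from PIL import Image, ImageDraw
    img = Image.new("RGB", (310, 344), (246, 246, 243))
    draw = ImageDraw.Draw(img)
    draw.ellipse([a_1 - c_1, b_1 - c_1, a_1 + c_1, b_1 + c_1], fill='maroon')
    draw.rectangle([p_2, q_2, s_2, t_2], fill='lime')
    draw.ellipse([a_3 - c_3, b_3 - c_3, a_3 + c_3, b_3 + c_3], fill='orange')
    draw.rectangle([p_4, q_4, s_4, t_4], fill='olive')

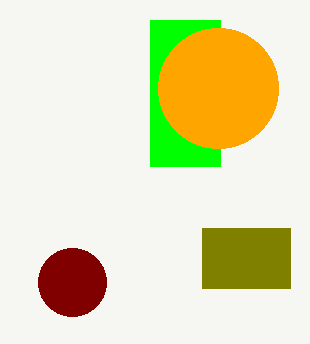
a_1 = 72; b_1 = 282; c_1 = 34; p_2 = 150; q_2 = 20; s_2 = 220; t_2 = 166; a_3 = 218; b_3 = 88; c_3 = 60; p_4 = 202; q_4 = 228; s_4 = 290; t_4 = 288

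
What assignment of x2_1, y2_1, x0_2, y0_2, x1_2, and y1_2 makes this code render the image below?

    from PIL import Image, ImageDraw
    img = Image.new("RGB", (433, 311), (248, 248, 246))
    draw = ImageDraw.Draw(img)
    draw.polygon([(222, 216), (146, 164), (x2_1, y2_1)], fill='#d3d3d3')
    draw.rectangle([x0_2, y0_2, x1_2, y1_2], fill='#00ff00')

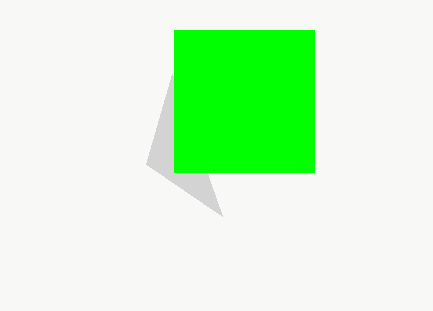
x2_1 = 172
y2_1 = 74
x0_2 = 174
y0_2 = 30
x1_2 = 314
y1_2 = 172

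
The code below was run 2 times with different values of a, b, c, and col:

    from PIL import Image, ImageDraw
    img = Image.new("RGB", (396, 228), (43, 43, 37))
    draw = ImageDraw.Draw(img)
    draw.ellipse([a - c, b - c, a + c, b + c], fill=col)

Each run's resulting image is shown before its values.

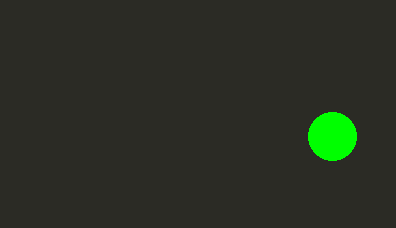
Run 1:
a = 332; b = 136; c = 24; col = 'lime'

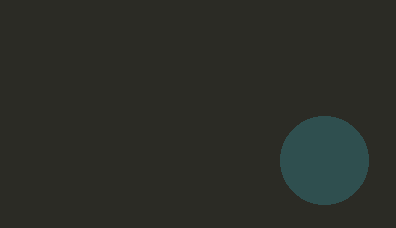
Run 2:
a = 324
b = 160
c = 44
col = 'darkslategray'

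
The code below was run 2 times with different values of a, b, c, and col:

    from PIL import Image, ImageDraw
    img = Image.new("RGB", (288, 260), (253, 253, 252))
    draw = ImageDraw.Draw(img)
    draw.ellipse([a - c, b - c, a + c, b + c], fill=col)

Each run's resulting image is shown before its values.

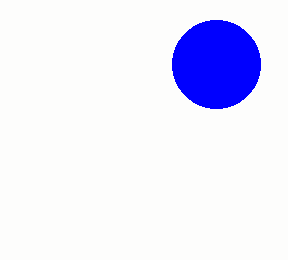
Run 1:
a = 216
b = 64
c = 44
col = 'blue'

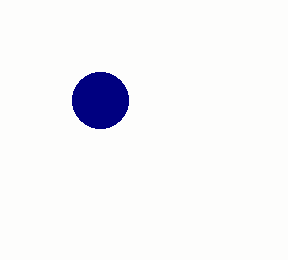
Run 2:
a = 100
b = 100
c = 28
col = 'navy'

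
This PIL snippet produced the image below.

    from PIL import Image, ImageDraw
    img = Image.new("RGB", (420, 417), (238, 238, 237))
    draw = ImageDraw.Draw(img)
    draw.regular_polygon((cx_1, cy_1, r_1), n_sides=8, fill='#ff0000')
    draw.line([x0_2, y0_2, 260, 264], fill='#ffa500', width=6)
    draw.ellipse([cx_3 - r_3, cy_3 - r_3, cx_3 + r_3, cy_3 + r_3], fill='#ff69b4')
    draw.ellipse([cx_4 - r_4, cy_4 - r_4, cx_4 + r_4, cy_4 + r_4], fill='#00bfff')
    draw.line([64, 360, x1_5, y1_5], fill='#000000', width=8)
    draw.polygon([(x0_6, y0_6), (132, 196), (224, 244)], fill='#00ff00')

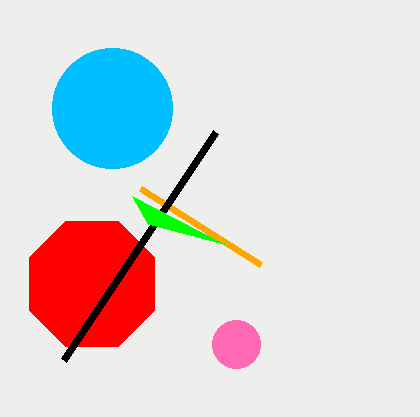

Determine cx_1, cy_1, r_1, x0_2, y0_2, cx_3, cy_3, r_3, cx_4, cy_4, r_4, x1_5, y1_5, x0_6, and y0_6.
cx_1 = 92; cy_1 = 284; r_1 = 68; x0_2 = 140; y0_2 = 188; cx_3 = 236; cy_3 = 344; r_3 = 24; cx_4 = 112; cy_4 = 108; r_4 = 60; x1_5 = 216; y1_5 = 132; x0_6 = 148; y0_6 = 224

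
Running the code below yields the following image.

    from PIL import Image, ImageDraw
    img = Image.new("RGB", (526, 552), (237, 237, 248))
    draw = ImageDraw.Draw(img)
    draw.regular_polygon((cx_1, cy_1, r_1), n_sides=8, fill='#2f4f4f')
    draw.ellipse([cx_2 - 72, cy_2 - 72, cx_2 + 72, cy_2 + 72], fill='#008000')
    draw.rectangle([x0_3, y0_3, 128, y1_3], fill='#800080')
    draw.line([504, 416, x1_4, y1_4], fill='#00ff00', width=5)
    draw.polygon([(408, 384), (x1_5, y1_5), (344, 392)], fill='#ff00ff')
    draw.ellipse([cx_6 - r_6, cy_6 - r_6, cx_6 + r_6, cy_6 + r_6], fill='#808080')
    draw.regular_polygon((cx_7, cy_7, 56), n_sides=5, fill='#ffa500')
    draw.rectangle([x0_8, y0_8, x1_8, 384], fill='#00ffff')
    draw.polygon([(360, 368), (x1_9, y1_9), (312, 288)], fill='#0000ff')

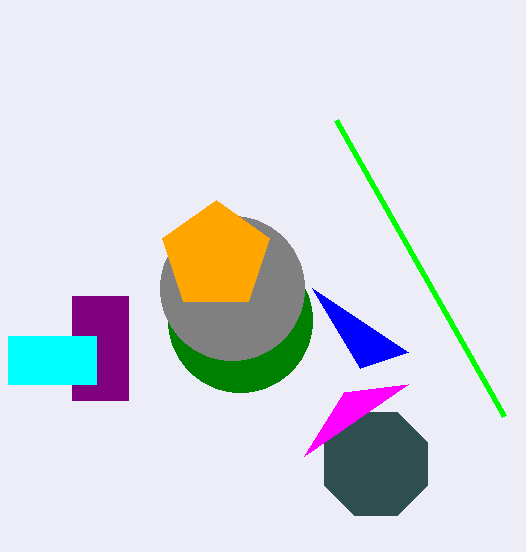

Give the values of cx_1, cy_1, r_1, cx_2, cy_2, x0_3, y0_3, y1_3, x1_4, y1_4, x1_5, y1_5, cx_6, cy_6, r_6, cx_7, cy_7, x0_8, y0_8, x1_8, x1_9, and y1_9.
cx_1 = 376, cy_1 = 464, r_1 = 56, cx_2 = 240, cy_2 = 320, x0_3 = 72, y0_3 = 296, y1_3 = 400, x1_4 = 336, y1_4 = 120, x1_5 = 304, y1_5 = 456, cx_6 = 232, cy_6 = 288, r_6 = 72, cx_7 = 216, cy_7 = 256, x0_8 = 8, y0_8 = 336, x1_8 = 96, x1_9 = 408, y1_9 = 352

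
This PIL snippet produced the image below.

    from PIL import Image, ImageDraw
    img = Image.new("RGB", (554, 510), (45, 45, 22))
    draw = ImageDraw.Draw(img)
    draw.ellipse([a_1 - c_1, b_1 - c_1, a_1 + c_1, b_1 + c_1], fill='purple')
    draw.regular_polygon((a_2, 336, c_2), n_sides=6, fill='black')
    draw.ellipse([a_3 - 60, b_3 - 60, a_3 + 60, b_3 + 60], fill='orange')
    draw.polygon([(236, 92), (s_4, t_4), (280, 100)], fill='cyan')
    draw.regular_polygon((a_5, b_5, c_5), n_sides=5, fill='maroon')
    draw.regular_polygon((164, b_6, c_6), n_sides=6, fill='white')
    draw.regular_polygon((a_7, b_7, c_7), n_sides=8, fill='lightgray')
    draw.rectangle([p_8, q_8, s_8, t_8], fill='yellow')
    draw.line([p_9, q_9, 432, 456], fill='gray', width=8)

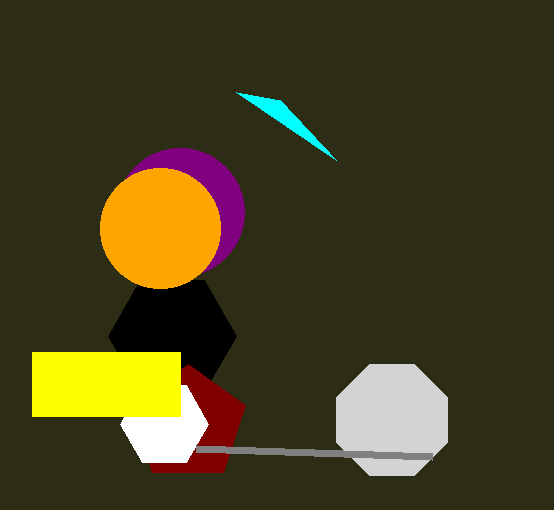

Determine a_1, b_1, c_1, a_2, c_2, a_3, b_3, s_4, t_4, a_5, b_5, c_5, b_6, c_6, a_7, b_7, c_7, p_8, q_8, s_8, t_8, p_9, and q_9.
a_1 = 180
b_1 = 212
c_1 = 64
a_2 = 172
c_2 = 64
a_3 = 160
b_3 = 228
s_4 = 336
t_4 = 160
a_5 = 188
b_5 = 424
c_5 = 60
b_6 = 424
c_6 = 44
a_7 = 392
b_7 = 420
c_7 = 60
p_8 = 32
q_8 = 352
s_8 = 180
t_8 = 416
p_9 = 196
q_9 = 448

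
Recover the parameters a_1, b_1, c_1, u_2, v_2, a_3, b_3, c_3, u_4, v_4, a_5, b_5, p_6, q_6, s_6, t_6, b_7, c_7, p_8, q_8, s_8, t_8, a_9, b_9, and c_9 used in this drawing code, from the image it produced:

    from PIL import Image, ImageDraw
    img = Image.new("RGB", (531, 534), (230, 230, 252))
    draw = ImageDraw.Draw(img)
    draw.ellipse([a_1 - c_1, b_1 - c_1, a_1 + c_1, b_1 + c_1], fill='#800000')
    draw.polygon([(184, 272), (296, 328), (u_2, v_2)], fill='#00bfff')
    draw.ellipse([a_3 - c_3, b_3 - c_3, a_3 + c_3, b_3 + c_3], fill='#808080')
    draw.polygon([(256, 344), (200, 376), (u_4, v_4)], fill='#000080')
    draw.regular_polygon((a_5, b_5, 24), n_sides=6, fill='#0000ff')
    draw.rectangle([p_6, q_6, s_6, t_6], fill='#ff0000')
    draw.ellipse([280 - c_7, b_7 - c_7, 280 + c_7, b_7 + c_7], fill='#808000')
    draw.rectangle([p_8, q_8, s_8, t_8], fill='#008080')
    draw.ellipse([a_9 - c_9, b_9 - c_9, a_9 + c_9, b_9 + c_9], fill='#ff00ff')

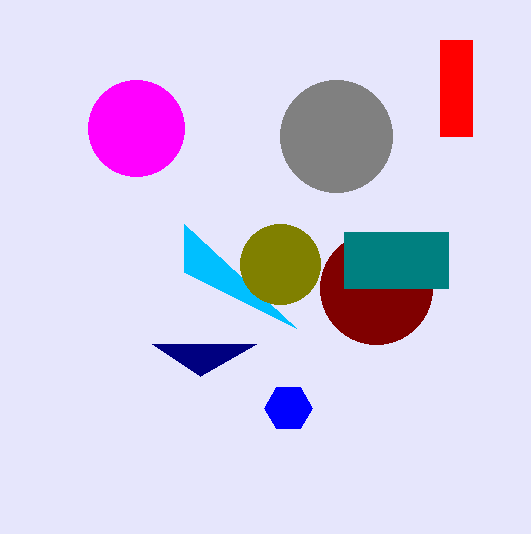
a_1 = 376; b_1 = 288; c_1 = 56; u_2 = 184; v_2 = 224; a_3 = 336; b_3 = 136; c_3 = 56; u_4 = 152; v_4 = 344; a_5 = 288; b_5 = 408; p_6 = 440; q_6 = 40; s_6 = 472; t_6 = 136; b_7 = 264; c_7 = 40; p_8 = 344; q_8 = 232; s_8 = 448; t_8 = 288; a_9 = 136; b_9 = 128; c_9 = 48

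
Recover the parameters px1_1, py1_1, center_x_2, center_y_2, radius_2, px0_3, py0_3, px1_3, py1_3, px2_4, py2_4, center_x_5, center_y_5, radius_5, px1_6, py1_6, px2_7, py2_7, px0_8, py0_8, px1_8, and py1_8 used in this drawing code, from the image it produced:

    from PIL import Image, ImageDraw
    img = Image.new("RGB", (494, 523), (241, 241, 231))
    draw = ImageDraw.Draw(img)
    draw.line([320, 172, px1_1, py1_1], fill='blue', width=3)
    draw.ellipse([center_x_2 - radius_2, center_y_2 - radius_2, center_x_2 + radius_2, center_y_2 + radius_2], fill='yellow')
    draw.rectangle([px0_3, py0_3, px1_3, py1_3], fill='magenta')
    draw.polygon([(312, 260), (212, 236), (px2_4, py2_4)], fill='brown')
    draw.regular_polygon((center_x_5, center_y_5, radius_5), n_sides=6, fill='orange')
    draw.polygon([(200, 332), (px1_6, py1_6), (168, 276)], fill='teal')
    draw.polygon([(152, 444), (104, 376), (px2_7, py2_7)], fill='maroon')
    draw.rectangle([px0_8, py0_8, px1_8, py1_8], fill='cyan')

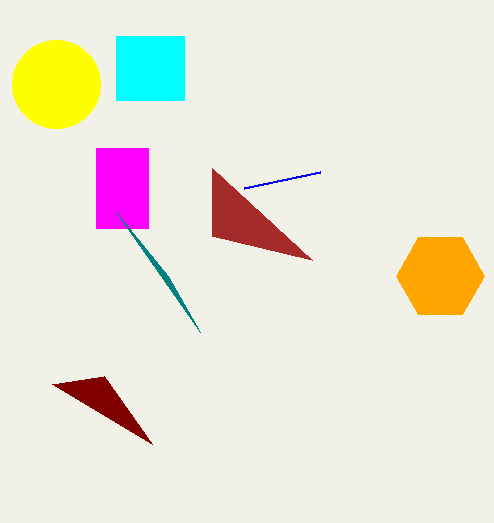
px1_1 = 244, py1_1 = 188, center_x_2 = 56, center_y_2 = 84, radius_2 = 44, px0_3 = 96, py0_3 = 148, px1_3 = 148, py1_3 = 228, px2_4 = 212, py2_4 = 168, center_x_5 = 440, center_y_5 = 276, radius_5 = 44, px1_6 = 116, py1_6 = 212, px2_7 = 52, py2_7 = 384, px0_8 = 116, py0_8 = 36, px1_8 = 184, py1_8 = 100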